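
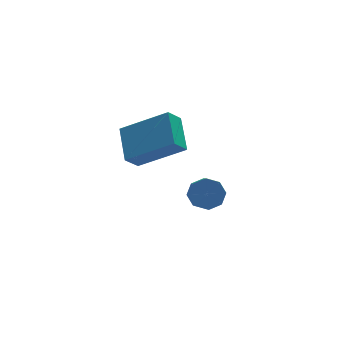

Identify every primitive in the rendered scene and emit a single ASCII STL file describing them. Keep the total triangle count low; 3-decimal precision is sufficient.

solid 
facet normal 0.262 0.716 -0.647
outer loop
vertex 2.702 3.527 -0.959
vertex 2.021 3.758 -0.979
vertex 2.598 3.91 -0.577
endloop
endfacet
facet normal 0.946 -0.060 0.317
outer loop
vertex 2.702 3.527 -0.959
vertex 2.598 3.91 -0.577
vertex 2.281 2.372 0.08
endloop
endfacet
facet normal 0.946 -0.059 0.319
outer loop
vertex 2.281 2.372 0.08
vertex 2.598 3.91 -0.577
vertex 2.176 2.754 0.462
endloop
endfacet
facet normal -0.262 -0.717 0.646
outer loop
vertex 2.281 2.372 0.08
vertex 2.176 2.754 0.462
vertex 1.599 2.602 0.059
endloop
endfacet
facet normal 0.261 0.718 -0.646
outer loop
vertex 2.598 3.91 -0.577
vertex 2.021 3.758 -0.979
vertex 2.155 4.203 -0.43
endloop
endfacet
facet normal 0.534 0.449 0.716
outer loop
vertex 2.598 3.91 -0.577
vertex 2.155 4.203 -0.43
vertex 2.176 2.754 0.462
endloop
endfacet
facet normal 0.536 0.448 0.715
outer loop
vertex 2.176 2.754 0.462
vertex 2.155 4.203 -0.43
vertex 1.734 3.048 0.609
endloop
endfacet
facet normal -0.262 -0.717 0.646
outer loop
vertex 2.176 2.754 0.462
vertex 1.734 3.048 0.609
vertex 1.599 2.602 0.059
endloop
endfacet
facet normal 0.262 0.717 -0.645
outer loop
vertex 2.155 4.203 -0.43
vertex 2.021 3.758 -0.979
vertex 1.634 4.236 -0.605
endloop
endfacet
facet normal -0.189 0.694 0.695
outer loop
vertex 2.155 4.203 -0.43
vertex 1.634 4.236 -0.605
vertex 1.734 3.048 0.609
endloop
endfacet
facet normal -0.190 0.694 0.695
outer loop
vertex 1.734 3.048 0.609
vertex 1.634 4.236 -0.605
vertex 1.212 3.08 0.434
endloop
endfacet
facet normal -0.261 -0.718 0.646
outer loop
vertex 1.734 3.048 0.609
vertex 1.212 3.08 0.434
vertex 1.599 2.602 0.059
endloop
endfacet
facet normal 0.262 0.717 -0.646
outer loop
vertex 1.634 4.236 -0.605
vertex 2.021 3.758 -0.979
vertex 1.339 3.988 -1.0
endloop
endfacet
facet normal -0.804 0.532 0.266
outer loop
vertex 1.634 4.236 -0.605
vertex 1.339 3.988 -1.0
vertex 1.212 3.08 0.434
endloop
endfacet
facet normal -0.804 0.532 0.266
outer loop
vertex 1.212 3.08 0.434
vertex 1.339 3.988 -1.0
vertex 0.918 2.833 0.039
endloop
endfacet
facet normal -0.263 -0.718 0.644
outer loop
vertex 1.212 3.08 0.434
vertex 0.918 2.833 0.039
vertex 1.599 2.602 0.059
endloop
endfacet
facet normal 0.262 0.717 -0.646
outer loop
vertex 1.339 3.988 -1.0
vertex 2.021 3.758 -0.979
vertex 1.444 3.606 -1.382
endloop
endfacet
facet normal -0.946 0.058 -0.318
outer loop
vertex 1.339 3.988 -1.0
vertex 1.444 3.606 -1.382
vertex 0.918 2.833 0.039
endloop
endfacet
facet normal -0.946 0.060 -0.318
outer loop
vertex 0.918 2.833 0.039
vertex 1.444 3.606 -1.382
vertex 1.022 2.45 -0.343
endloop
endfacet
facet normal -0.262 -0.716 0.647
outer loop
vertex 0.918 2.833 0.039
vertex 1.022 2.45 -0.343
vertex 1.599 2.602 0.059
endloop
endfacet
facet normal 0.262 0.717 -0.646
outer loop
vertex 1.444 3.606 -1.382
vertex 2.021 3.758 -0.979
vertex 1.886 3.312 -1.529
endloop
endfacet
facet normal -0.536 -0.448 -0.716
outer loop
vertex 1.444 3.606 -1.382
vertex 1.886 3.312 -1.529
vertex 1.022 2.45 -0.343
endloop
endfacet
facet normal -0.535 -0.449 -0.716
outer loop
vertex 1.022 2.45 -0.343
vertex 1.886 3.312 -1.529
vertex 1.465 2.157 -0.49
endloop
endfacet
facet normal -0.261 -0.718 0.646
outer loop
vertex 1.022 2.45 -0.343
vertex 1.465 2.157 -0.49
vertex 1.599 2.602 0.059
endloop
endfacet
facet normal 0.261 0.718 -0.646
outer loop
vertex 1.886 3.312 -1.529
vertex 2.021 3.758 -0.979
vertex 2.408 3.28 -1.354
endloop
endfacet
facet normal 0.190 -0.694 -0.694
outer loop
vertex 1.886 3.312 -1.529
vertex 2.408 3.28 -1.354
vertex 1.465 2.157 -0.49
endloop
endfacet
facet normal 0.189 -0.694 -0.695
outer loop
vertex 1.465 2.157 -0.49
vertex 2.408 3.28 -1.354
vertex 1.986 2.124 -0.315
endloop
endfacet
facet normal -0.262 -0.717 0.645
outer loop
vertex 1.465 2.157 -0.49
vertex 1.986 2.124 -0.315
vertex 1.599 2.602 0.059
endloop
endfacet
facet normal 0.263 0.718 -0.644
outer loop
vertex 2.408 3.28 -1.354
vertex 2.021 3.758 -0.979
vertex 2.702 3.527 -0.959
endloop
endfacet
facet normal 0.804 -0.532 -0.266
outer loop
vertex 2.408 3.28 -1.354
vertex 2.702 3.527 -0.959
vertex 1.986 2.124 -0.315
endloop
endfacet
facet normal 0.804 -0.532 -0.266
outer loop
vertex 1.986 2.124 -0.315
vertex 2.702 3.527 -0.959
vertex 2.281 2.372 0.08
endloop
endfacet
facet normal -0.262 -0.717 0.646
outer loop
vertex 1.986 2.124 -0.315
vertex 2.281 2.372 0.08
vertex 1.599 2.602 0.059
endloop
endfacet
facet normal -0.723 0.438 -0.534
outer loop
vertex -1.649 2.816 2.96
vertex -1.305 4.204 3.632
vertex -1.066 2.986 2.31
endloop
endfacet
facet normal -0.218 -0.879 -0.425
outer loop
vertex 0.505 2.036 3.468
vertex -1.649 2.816 2.96
vertex -1.066 2.986 2.31
endloop
endfacet
facet normal -0.723 0.438 -0.534
outer loop
vertex -1.066 2.986 2.31
vertex -1.305 4.204 3.632
vertex -0.722 4.374 2.982
endloop
endfacet
facet normal 0.655 0.192 -0.731
outer loop
vertex -0.722 4.374 2.982
vertex 0.505 2.036 3.468
vertex -1.066 2.986 2.31
endloop
endfacet
facet normal -0.655 -0.192 0.731
outer loop
vertex -1.649 2.816 2.96
vertex 0.266 3.254 4.79
vertex -1.305 4.204 3.632
endloop
endfacet
facet normal -0.218 -0.879 -0.425
outer loop
vertex -0.078 1.866 4.118
vertex -1.649 2.816 2.96
vertex 0.505 2.036 3.468
endloop
endfacet
facet normal -0.655 -0.192 0.731
outer loop
vertex -0.078 1.866 4.118
vertex 0.266 3.254 4.79
vertex -1.649 2.816 2.96
endloop
endfacet
facet normal 0.218 0.879 0.425
outer loop
vertex -1.305 4.204 3.632
vertex 0.266 3.254 4.79
vertex -0.722 4.374 2.982
endloop
endfacet
facet normal 0.655 0.192 -0.731
outer loop
vertex 0.849 3.424 4.14
vertex 0.505 2.036 3.468
vertex -0.722 4.374 2.982
endloop
endfacet
facet normal 0.218 0.879 0.425
outer loop
vertex -0.722 4.374 2.982
vertex 0.266 3.254 4.79
vertex 0.849 3.424 4.14
endloop
endfacet
facet normal 0.723 -0.438 0.534
outer loop
vertex 0.849 3.424 4.14
vertex -0.078 1.866 4.118
vertex 0.505 2.036 3.468
endloop
endfacet
facet normal 0.723 -0.438 0.534
outer loop
vertex 0.266 3.254 4.79
vertex -0.078 1.866 4.118
vertex 0.849 3.424 4.14
endloop
endfacet

endsolid


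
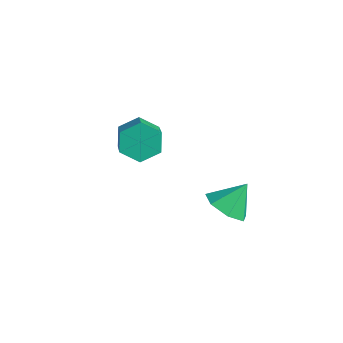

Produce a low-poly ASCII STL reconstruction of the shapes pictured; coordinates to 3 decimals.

solid 
facet normal -0.121 -0.624 -0.772
outer loop
vertex 1.669 0.508 -4.44
vertex 1.225 -0.24 -3.766
vertex 0.722 0.558 -4.332
endloop
endfacet
facet normal 0.039 0.992 -0.117
outer loop
vertex 1.669 0.508 -4.44
vertex 0.722 0.558 -4.332
vertex 1.415 0.74 -2.554
endloop
endfacet
facet normal -0.121 -0.624 -0.772
outer loop
vertex 0.722 0.558 -4.332
vertex 1.225 -0.24 -3.766
vertex 0.154 0.008 -3.798
endloop
endfacet
facet normal -0.607 0.779 0.157
outer loop
vertex 0.722 0.558 -4.332
vertex 0.154 0.008 -3.798
vertex 1.415 0.74 -2.554
endloop
endfacet
facet normal -0.121 -0.624 -0.772
outer loop
vertex 0.154 0.008 -3.798
vertex 1.225 -0.24 -3.766
vertex 0.392 -0.729 -3.24
endloop
endfacet
facet normal -0.748 0.230 0.623
outer loop
vertex 0.154 0.008 -3.798
vertex 0.392 -0.729 -3.24
vertex 1.415 0.74 -2.554
endloop
endfacet
facet normal -0.121 -0.624 -0.772
outer loop
vertex 0.392 -0.729 -3.24
vertex 1.225 -0.24 -3.766
vertex 1.258 -1.097 -3.078
endloop
endfacet
facet normal -0.277 -0.242 0.930
outer loop
vertex 0.392 -0.729 -3.24
vertex 1.258 -1.097 -3.078
vertex 1.415 0.74 -2.554
endloop
endfacet
facet normal -0.122 -0.624 -0.772
outer loop
vertex 1.258 -1.097 -3.078
vertex 1.225 -0.24 -3.766
vertex 2.099 -0.82 -3.435
endloop
endfacet
facet normal 0.452 -0.280 0.847
outer loop
vertex 1.258 -1.097 -3.078
vertex 2.099 -0.82 -3.435
vertex 1.415 0.74 -2.554
endloop
endfacet
facet normal -0.121 -0.623 -0.773
outer loop
vertex 2.099 -0.82 -3.435
vertex 1.225 -0.24 -3.766
vertex 2.282 -0.105 -4.04
endloop
endfacet
facet normal 0.888 0.143 0.437
outer loop
vertex 2.099 -0.82 -3.435
vertex 2.282 -0.105 -4.04
vertex 1.415 0.74 -2.554
endloop
endfacet
facet normal -0.120 -0.624 -0.772
outer loop
vertex 2.282 -0.105 -4.04
vertex 1.225 -0.24 -3.766
vertex 1.669 0.508 -4.44
endloop
endfacet
facet normal 0.705 0.710 0.008
outer loop
vertex 2.282 -0.105 -4.04
vertex 1.669 0.508 -4.44
vertex 1.415 0.74 -2.554
endloop
endfacet
facet normal -0.720 0.444 -0.532
outer loop
vertex -3.551 -0.374 -2.955
vertex -4.273 -0.96 -2.467
vertex -3.995 -0.03 -2.067
endloop
endfacet
facet normal 0.550 0.834 -0.048
outer loop
vertex -3.551 -0.374 -2.955
vertex -3.995 -0.03 -2.067
vertex -2.125 -1.254 -1.901
endloop
endfacet
facet normal 0.550 0.834 -0.049
outer loop
vertex -2.125 -1.254 -1.901
vertex -3.995 -0.03 -2.067
vertex -2.568 -0.91 -1.013
endloop
endfacet
facet normal 0.721 -0.445 0.532
outer loop
vertex -2.125 -1.254 -1.901
vertex -2.568 -0.91 -1.013
vertex -2.847 -1.84 -1.413
endloop
endfacet
facet normal -0.720 0.444 -0.533
outer loop
vertex -3.995 -0.03 -2.067
vertex -4.273 -0.96 -2.467
vertex -4.717 -0.616 -1.58
endloop
endfacet
facet normal -0.091 0.700 0.708
outer loop
vertex -3.995 -0.03 -2.067
vertex -4.717 -0.616 -1.58
vertex -2.568 -0.91 -1.013
endloop
endfacet
facet normal -0.091 0.700 0.708
outer loop
vertex -2.568 -0.91 -1.013
vertex -4.717 -0.616 -1.58
vertex -3.29 -1.496 -0.526
endloop
endfacet
facet normal 0.720 -0.445 0.532
outer loop
vertex -2.568 -0.91 -1.013
vertex -3.29 -1.496 -0.526
vertex -2.847 -1.84 -1.413
endloop
endfacet
facet normal -0.720 0.444 -0.533
outer loop
vertex -4.717 -0.616 -1.58
vertex -4.273 -0.96 -2.467
vertex -4.995 -1.546 -1.979
endloop
endfacet
facet normal -0.641 -0.133 0.756
outer loop
vertex -4.717 -0.616 -1.58
vertex -4.995 -1.546 -1.979
vertex -3.29 -1.496 -0.526
endloop
endfacet
facet normal -0.641 -0.132 0.756
outer loop
vertex -3.29 -1.496 -0.526
vertex -4.995 -1.546 -1.979
vertex -3.569 -2.426 -0.925
endloop
endfacet
facet normal 0.721 -0.445 0.532
outer loop
vertex -3.29 -1.496 -0.526
vertex -3.569 -2.426 -0.925
vertex -2.847 -1.84 -1.413
endloop
endfacet
facet normal -0.721 0.445 -0.532
outer loop
vertex -4.995 -1.546 -1.979
vertex -4.273 -0.96 -2.467
vertex -4.552 -1.89 -2.867
endloop
endfacet
facet normal -0.550 -0.834 0.048
outer loop
vertex -4.995 -1.546 -1.979
vertex -4.552 -1.89 -2.867
vertex -3.569 -2.426 -0.925
endloop
endfacet
facet normal -0.550 -0.834 0.048
outer loop
vertex -3.569 -2.426 -0.925
vertex -4.552 -1.89 -2.867
vertex -3.125 -2.77 -1.813
endloop
endfacet
facet normal 0.720 -0.444 0.532
outer loop
vertex -3.569 -2.426 -0.925
vertex -3.125 -2.77 -1.813
vertex -2.847 -1.84 -1.413
endloop
endfacet
facet normal -0.720 0.445 -0.532
outer loop
vertex -4.552 -1.89 -2.867
vertex -4.273 -0.96 -2.467
vertex -3.83 -1.304 -3.354
endloop
endfacet
facet normal 0.091 -0.700 -0.708
outer loop
vertex -4.552 -1.89 -2.867
vertex -3.83 -1.304 -3.354
vertex -3.125 -2.77 -1.813
endloop
endfacet
facet normal 0.091 -0.700 -0.708
outer loop
vertex -3.125 -2.77 -1.813
vertex -3.83 -1.304 -3.354
vertex -2.403 -2.184 -2.3
endloop
endfacet
facet normal 0.720 -0.444 0.533
outer loop
vertex -3.125 -2.77 -1.813
vertex -2.403 -2.184 -2.3
vertex -2.847 -1.84 -1.413
endloop
endfacet
facet normal -0.721 0.445 -0.532
outer loop
vertex -3.83 -1.304 -3.354
vertex -4.273 -0.96 -2.467
vertex -3.551 -0.374 -2.955
endloop
endfacet
facet normal 0.640 0.132 -0.757
outer loop
vertex -3.83 -1.304 -3.354
vertex -3.551 -0.374 -2.955
vertex -2.403 -2.184 -2.3
endloop
endfacet
facet normal 0.641 0.133 -0.756
outer loop
vertex -2.403 -2.184 -2.3
vertex -3.551 -0.374 -2.955
vertex -2.125 -1.254 -1.901
endloop
endfacet
facet normal 0.720 -0.444 0.533
outer loop
vertex -2.403 -2.184 -2.3
vertex -2.125 -1.254 -1.901
vertex -2.847 -1.84 -1.413
endloop
endfacet

endsolid


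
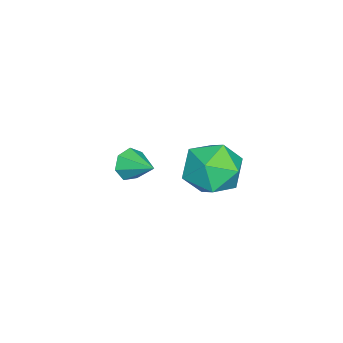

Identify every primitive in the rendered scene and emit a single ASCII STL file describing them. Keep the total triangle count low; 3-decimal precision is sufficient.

solid 
facet normal -0.777 0.310 0.549
outer loop
vertex 2.709 2.153 1.486
vertex 2.403 0.964 1.724
vertex 3.185 1.573 2.487
endloop
endfacet
facet normal -0.243 0.785 0.570
outer loop
vertex 2.709 2.153 1.486
vertex 3.185 1.573 2.487
vertex 3.914 2.309 1.785
endloop
endfacet
facet normal -0.104 0.990 -0.099
outer loop
vertex 2.709 2.153 1.486
vertex 3.914 2.309 1.785
vertex 3.582 2.155 0.589
endloop
endfacet
facet normal -0.550 0.642 -0.534
outer loop
vertex 2.709 2.153 1.486
vertex 3.582 2.155 0.589
vertex 2.648 1.323 0.551
endloop
endfacet
facet normal -0.966 0.222 -0.134
outer loop
vertex 2.709 2.153 1.486
vertex 2.648 1.323 0.551
vertex 2.403 0.964 1.724
endloop
endfacet
facet normal 0.335 0.455 0.825
outer loop
vertex 3.914 2.309 1.785
vertex 3.185 1.573 2.487
vertex 4.352 1.217 2.209
endloop
endfacet
facet normal -0.527 -0.313 0.790
outer loop
vertex 3.185 1.573 2.487
vertex 2.403 0.964 1.724
vertex 3.418 0.385 2.171
endloop
endfacet
facet normal -0.833 -0.456 -0.314
outer loop
vertex 2.403 0.964 1.724
vertex 2.648 1.323 0.551
vertex 3.086 0.231 0.975
endloop
endfacet
facet normal -0.161 0.224 -0.961
outer loop
vertex 2.648 1.323 0.551
vertex 3.582 2.155 0.589
vertex 3.815 0.967 0.273
endloop
endfacet
facet normal 0.562 0.786 -0.257
outer loop
vertex 3.582 2.155 0.589
vertex 3.914 2.309 1.785
vertex 4.597 1.576 1.036
endloop
endfacet
facet normal 0.550 -0.642 0.534
outer loop
vertex 4.291 0.387 1.274
vertex 4.352 1.217 2.209
vertex 3.418 0.385 2.171
endloop
endfacet
facet normal 0.104 -0.990 0.099
outer loop
vertex 4.291 0.387 1.274
vertex 3.418 0.385 2.171
vertex 3.086 0.231 0.975
endloop
endfacet
facet normal 0.243 -0.785 -0.570
outer loop
vertex 4.291 0.387 1.274
vertex 3.086 0.231 0.975
vertex 3.815 0.967 0.273
endloop
endfacet
facet normal 0.777 -0.310 -0.549
outer loop
vertex 4.291 0.387 1.274
vertex 3.815 0.967 0.273
vertex 4.597 1.576 1.036
endloop
endfacet
facet normal 0.966 -0.222 0.134
outer loop
vertex 4.291 0.387 1.274
vertex 4.597 1.576 1.036
vertex 4.352 1.217 2.209
endloop
endfacet
facet normal 0.161 -0.224 0.961
outer loop
vertex 3.418 0.385 2.171
vertex 4.352 1.217 2.209
vertex 3.185 1.573 2.487
endloop
endfacet
facet normal -0.562 -0.786 0.257
outer loop
vertex 3.086 0.231 0.975
vertex 3.418 0.385 2.171
vertex 2.403 0.964 1.724
endloop
endfacet
facet normal -0.335 -0.455 -0.825
outer loop
vertex 3.815 0.967 0.273
vertex 3.086 0.231 0.975
vertex 2.648 1.323 0.551
endloop
endfacet
facet normal 0.527 0.313 -0.790
outer loop
vertex 4.597 1.576 1.036
vertex 3.815 0.967 0.273
vertex 3.582 2.155 0.589
endloop
endfacet
facet normal 0.833 0.456 0.314
outer loop
vertex 4.352 1.217 2.209
vertex 4.597 1.576 1.036
vertex 3.914 2.309 1.785
endloop
endfacet
facet normal -0.446 -0.818 -0.362
outer loop
vertex -0.599 -3.545 -2.248
vertex -0.845 -3.137 -2.866
vertex -0.181 -3.537 -2.781
endloop
endfacet
facet normal 0.779 -0.150 0.609
outer loop
vertex -0.599 -3.545 -2.248
vertex -0.181 -3.537 -2.781
vertex -0.215 -1.983 -2.354
endloop
endfacet
facet normal -0.447 -0.818 -0.362
outer loop
vertex -0.181 -3.537 -2.781
vertex -0.845 -3.137 -2.866
vertex -0.264 -3.228 -3.377
endloop
endfacet
facet normal 0.992 0.052 -0.111
outer loop
vertex -0.181 -3.537 -2.781
vertex -0.264 -3.228 -3.377
vertex -0.215 -1.983 -2.354
endloop
endfacet
facet normal -0.447 -0.818 -0.363
outer loop
vertex -0.264 -3.228 -3.377
vertex -0.845 -3.137 -2.866
vertex -0.784 -2.85 -3.588
endloop
endfacet
facet normal 0.609 0.489 -0.624
outer loop
vertex -0.264 -3.228 -3.377
vertex -0.784 -2.85 -3.588
vertex -0.215 -1.983 -2.354
endloop
endfacet
facet normal -0.447 -0.817 -0.363
outer loop
vertex -0.784 -2.85 -3.588
vertex -0.845 -3.137 -2.866
vertex -1.35 -2.688 -3.255
endloop
endfacet
facet normal -0.083 0.833 -0.547
outer loop
vertex -0.784 -2.85 -3.588
vertex -1.35 -2.688 -3.255
vertex -0.215 -1.983 -2.354
endloop
endfacet
facet normal -0.447 -0.817 -0.363
outer loop
vertex -1.35 -2.688 -3.255
vertex -0.845 -3.137 -2.866
vertex -1.536 -2.864 -2.629
endloop
endfacet
facet normal -0.563 0.824 0.064
outer loop
vertex -1.35 -2.688 -3.255
vertex -1.536 -2.864 -2.629
vertex -0.215 -1.983 -2.354
endloop
endfacet
facet normal -0.447 -0.818 -0.362
outer loop
vertex -1.536 -2.864 -2.629
vertex -0.845 -3.137 -2.866
vertex -1.202 -3.245 -2.181
endloop
endfacet
facet normal -0.469 0.469 0.748
outer loop
vertex -1.536 -2.864 -2.629
vertex -1.202 -3.245 -2.181
vertex -0.215 -1.983 -2.354
endloop
endfacet
facet normal -0.447 -0.818 -0.362
outer loop
vertex -1.202 -3.245 -2.181
vertex -0.845 -3.137 -2.866
vertex -0.599 -3.545 -2.248
endloop
endfacet
facet normal 0.128 0.036 0.991
outer loop
vertex -1.202 -3.245 -2.181
vertex -0.599 -3.545 -2.248
vertex -0.215 -1.983 -2.354
endloop
endfacet

endsolid


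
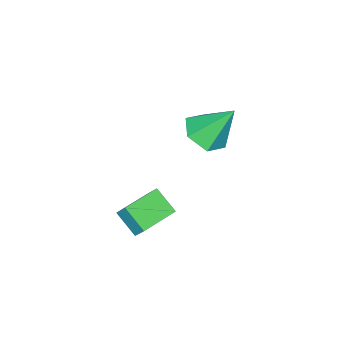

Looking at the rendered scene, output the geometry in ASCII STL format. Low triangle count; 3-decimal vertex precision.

solid 
facet normal -0.987 0.159 0.020
outer loop
vertex 1.545 -4.132 -3.043
vertex 1.644 -3.613 -2.289
vertex 1.698 -3.094 -3.777
endloop
endfacet
facet normal -0.108 -0.563 -0.819
outer loop
vertex 3.376 -3.367 -3.811
vertex 1.545 -4.132 -3.043
vertex 1.698 -3.094 -3.777
endloop
endfacet
facet normal -0.987 0.161 0.020
outer loop
vertex 1.698 -3.094 -3.777
vertex 1.644 -3.613 -2.289
vertex 1.798 -2.576 -3.023
endloop
endfacet
facet normal 0.120 0.811 -0.573
outer loop
vertex 1.798 -2.576 -3.023
vertex 3.376 -3.367 -3.811
vertex 1.698 -3.094 -3.777
endloop
endfacet
facet normal -0.120 -0.810 0.574
outer loop
vertex 1.545 -4.132 -3.043
vertex 3.322 -3.886 -2.323
vertex 1.644 -3.613 -2.289
endloop
endfacet
facet normal -0.108 -0.564 -0.819
outer loop
vertex 3.222 -4.404 -3.077
vertex 1.545 -4.132 -3.043
vertex 3.376 -3.367 -3.811
endloop
endfacet
facet normal -0.120 -0.811 0.573
outer loop
vertex 3.222 -4.404 -3.077
vertex 3.322 -3.886 -2.323
vertex 1.545 -4.132 -3.043
endloop
endfacet
facet normal 0.108 0.564 0.819
outer loop
vertex 1.644 -3.613 -2.289
vertex 3.322 -3.886 -2.323
vertex 1.798 -2.576 -3.023
endloop
endfacet
facet normal 0.120 0.810 -0.574
outer loop
vertex 3.475 -2.848 -3.057
vertex 3.376 -3.367 -3.811
vertex 1.798 -2.576 -3.023
endloop
endfacet
facet normal 0.108 0.563 0.819
outer loop
vertex 1.798 -2.576 -3.023
vertex 3.322 -3.886 -2.323
vertex 3.475 -2.848 -3.057
endloop
endfacet
facet normal 0.987 -0.160 -0.019
outer loop
vertex 3.475 -2.848 -3.057
vertex 3.222 -4.404 -3.077
vertex 3.376 -3.367 -3.811
endloop
endfacet
facet normal 0.987 -0.160 -0.021
outer loop
vertex 3.322 -3.886 -2.323
vertex 3.222 -4.404 -3.077
vertex 3.475 -2.848 -3.057
endloop
endfacet
facet normal 0.248 -0.510 -0.824
outer loop
vertex 1.05 -1.629 0.901
vertex 0.284 -2.28 1.073
vertex 0.127 -1.445 0.509
endloop
endfacet
facet normal 0.212 0.976 -0.042
outer loop
vertex 1.05 -1.629 0.901
vertex 0.127 -1.445 0.509
vertex -0.204 -1.28 2.687
endloop
endfacet
facet normal 0.249 -0.509 -0.824
outer loop
vertex 0.127 -1.445 0.509
vertex 0.284 -2.28 1.073
vertex -0.639 -2.096 0.68
endloop
endfacet
facet normal -0.660 0.735 -0.156
outer loop
vertex 0.127 -1.445 0.509
vertex -0.639 -2.096 0.68
vertex -0.204 -1.28 2.687
endloop
endfacet
facet normal 0.249 -0.510 -0.823
outer loop
vertex -0.639 -2.096 0.68
vertex 0.284 -2.28 1.073
vertex -0.483 -2.931 1.245
endloop
endfacet
facet normal -0.974 -0.031 0.224
outer loop
vertex -0.639 -2.096 0.68
vertex -0.483 -2.931 1.245
vertex -0.204 -1.28 2.687
endloop
endfacet
facet normal 0.248 -0.510 -0.824
outer loop
vertex -0.483 -2.931 1.245
vertex 0.284 -2.28 1.073
vertex 0.44 -3.115 1.637
endloop
endfacet
facet normal -0.416 -0.557 0.719
outer loop
vertex -0.483 -2.931 1.245
vertex 0.44 -3.115 1.637
vertex -0.204 -1.28 2.687
endloop
endfacet
facet normal 0.249 -0.510 -0.824
outer loop
vertex 0.44 -3.115 1.637
vertex 0.284 -2.28 1.073
vertex 1.207 -2.464 1.466
endloop
endfacet
facet normal 0.455 -0.317 0.832
outer loop
vertex 0.44 -3.115 1.637
vertex 1.207 -2.464 1.466
vertex -0.204 -1.28 2.687
endloop
endfacet
facet normal 0.249 -0.510 -0.823
outer loop
vertex 1.207 -2.464 1.466
vertex 0.284 -2.28 1.073
vertex 1.05 -1.629 0.901
endloop
endfacet
facet normal 0.770 0.451 0.452
outer loop
vertex 1.207 -2.464 1.466
vertex 1.05 -1.629 0.901
vertex -0.204 -1.28 2.687
endloop
endfacet

endsolid


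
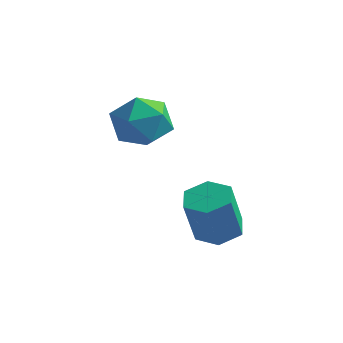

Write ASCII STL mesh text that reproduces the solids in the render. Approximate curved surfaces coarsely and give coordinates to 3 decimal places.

solid 
facet normal 0.406 0.259 0.876
outer loop
vertex -1.577 -0.131 0.635
vertex -2.04 -1.136 1.147
vertex -0.931 -1.165 0.642
endloop
endfacet
facet normal 0.799 0.501 0.332
outer loop
vertex -1.577 -0.131 0.635
vertex -0.931 -1.165 0.642
vertex -0.953 -0.467 -0.358
endloop
endfacet
facet normal 0.385 0.920 -0.070
outer loop
vertex -1.577 -0.131 0.635
vertex -0.953 -0.467 -0.358
vertex -2.077 -0.006 -0.471
endloop
endfacet
facet normal -0.265 0.937 0.226
outer loop
vertex -1.577 -0.131 0.635
vertex -2.077 -0.006 -0.471
vertex -2.749 -0.42 0.459
endloop
endfacet
facet normal -0.252 0.529 0.810
outer loop
vertex -1.577 -0.131 0.635
vertex -2.749 -0.42 0.459
vertex -2.04 -1.136 1.147
endloop
endfacet
facet normal 0.996 -0.059 -0.063
outer loop
vertex -0.953 -0.467 -0.358
vertex -0.931 -1.165 0.642
vertex -1.031 -1.68 -0.459
endloop
endfacet
facet normal 0.360 -0.450 0.817
outer loop
vertex -0.931 -1.165 0.642
vertex -2.04 -1.136 1.147
vertex -1.703 -2.094 0.471
endloop
endfacet
facet normal -0.704 -0.014 0.711
outer loop
vertex -2.04 -1.136 1.147
vertex -2.749 -0.42 0.459
vertex -2.827 -1.633 0.358
endloop
endfacet
facet normal -0.725 0.646 -0.236
outer loop
vertex -2.749 -0.42 0.459
vertex -2.077 -0.006 -0.471
vertex -2.849 -0.935 -0.642
endloop
endfacet
facet normal 0.326 0.619 -0.715
outer loop
vertex -2.077 -0.006 -0.471
vertex -0.953 -0.467 -0.358
vertex -1.74 -0.964 -1.147
endloop
endfacet
facet normal 0.265 -0.937 -0.226
outer loop
vertex -2.203 -1.969 -0.635
vertex -1.031 -1.68 -0.459
vertex -1.703 -2.094 0.471
endloop
endfacet
facet normal -0.385 -0.920 0.070
outer loop
vertex -2.203 -1.969 -0.635
vertex -1.703 -2.094 0.471
vertex -2.827 -1.633 0.358
endloop
endfacet
facet normal -0.799 -0.501 -0.332
outer loop
vertex -2.203 -1.969 -0.635
vertex -2.827 -1.633 0.358
vertex -2.849 -0.935 -0.642
endloop
endfacet
facet normal -0.406 -0.259 -0.876
outer loop
vertex -2.203 -1.969 -0.635
vertex -2.849 -0.935 -0.642
vertex -1.74 -0.964 -1.147
endloop
endfacet
facet normal 0.252 -0.529 -0.810
outer loop
vertex -2.203 -1.969 -0.635
vertex -1.74 -0.964 -1.147
vertex -1.031 -1.68 -0.459
endloop
endfacet
facet normal 0.725 -0.646 0.236
outer loop
vertex -1.703 -2.094 0.471
vertex -1.031 -1.68 -0.459
vertex -0.931 -1.165 0.642
endloop
endfacet
facet normal -0.326 -0.619 0.715
outer loop
vertex -2.827 -1.633 0.358
vertex -1.703 -2.094 0.471
vertex -2.04 -1.136 1.147
endloop
endfacet
facet normal -0.996 0.059 0.063
outer loop
vertex -2.849 -0.935 -0.642
vertex -2.827 -1.633 0.358
vertex -2.749 -0.42 0.459
endloop
endfacet
facet normal -0.360 0.450 -0.817
outer loop
vertex -1.74 -0.964 -1.147
vertex -2.849 -0.935 -0.642
vertex -2.077 -0.006 -0.471
endloop
endfacet
facet normal 0.704 0.014 -0.711
outer loop
vertex -1.031 -1.68 -0.459
vertex -1.74 -0.964 -1.147
vertex -0.953 -0.467 -0.358
endloop
endfacet
facet normal 0.018 0.340 -0.940
outer loop
vertex 2.309 -1.233 -3.369
vertex 1.868 -1.979 -3.647
vertex 1.4 -1.242 -3.39
endloop
endfacet
facet normal -0.017 0.941 0.339
outer loop
vertex 2.309 -1.233 -3.369
vertex 1.4 -1.242 -3.39
vertex 2.274 -1.895 -1.535
endloop
endfacet
facet normal -0.017 0.941 0.339
outer loop
vertex 2.274 -1.895 -1.535
vertex 1.4 -1.242 -3.39
vertex 1.364 -1.904 -1.556
endloop
endfacet
facet normal -0.018 -0.340 0.940
outer loop
vertex 2.274 -1.895 -1.535
vertex 1.364 -1.904 -1.556
vertex 1.832 -2.641 -1.813
endloop
endfacet
facet normal 0.018 0.340 -0.940
outer loop
vertex 1.4 -1.242 -3.39
vertex 1.868 -1.979 -3.647
vertex 0.958 -1.988 -3.668
endloop
endfacet
facet normal -0.874 0.462 0.150
outer loop
vertex 1.4 -1.242 -3.39
vertex 0.958 -1.988 -3.668
vertex 1.364 -1.904 -1.556
endloop
endfacet
facet normal -0.875 0.461 0.150
outer loop
vertex 1.364 -1.904 -1.556
vertex 0.958 -1.988 -3.668
vertex 0.923 -2.65 -1.834
endloop
endfacet
facet normal -0.018 -0.340 0.940
outer loop
vertex 1.364 -1.904 -1.556
vertex 0.923 -2.65 -1.834
vertex 1.832 -2.641 -1.813
endloop
endfacet
facet normal 0.018 0.340 -0.940
outer loop
vertex 0.958 -1.988 -3.668
vertex 1.868 -1.979 -3.647
vertex 1.426 -2.725 -3.925
endloop
endfacet
facet normal -0.857 -0.479 -0.189
outer loop
vertex 0.958 -1.988 -3.668
vertex 1.426 -2.725 -3.925
vertex 0.923 -2.65 -1.834
endloop
endfacet
facet normal -0.857 -0.479 -0.189
outer loop
vertex 0.923 -2.65 -1.834
vertex 1.426 -2.725 -3.925
vertex 1.391 -3.387 -2.091
endloop
endfacet
facet normal -0.018 -0.340 0.940
outer loop
vertex 0.923 -2.65 -1.834
vertex 1.391 -3.387 -2.091
vertex 1.832 -2.641 -1.813
endloop
endfacet
facet normal 0.018 0.340 -0.940
outer loop
vertex 1.426 -2.725 -3.925
vertex 1.868 -1.979 -3.647
vertex 2.336 -2.716 -3.904
endloop
endfacet
facet normal 0.017 -0.941 -0.339
outer loop
vertex 1.426 -2.725 -3.925
vertex 2.336 -2.716 -3.904
vertex 1.391 -3.387 -2.091
endloop
endfacet
facet normal 0.017 -0.941 -0.339
outer loop
vertex 1.391 -3.387 -2.091
vertex 2.336 -2.716 -3.904
vertex 2.3 -3.378 -2.07
endloop
endfacet
facet normal -0.018 -0.340 0.940
outer loop
vertex 1.391 -3.387 -2.091
vertex 2.3 -3.378 -2.07
vertex 1.832 -2.641 -1.813
endloop
endfacet
facet normal 0.018 0.340 -0.940
outer loop
vertex 2.336 -2.716 -3.904
vertex 1.868 -1.979 -3.647
vertex 2.777 -1.97 -3.626
endloop
endfacet
facet normal 0.875 -0.461 -0.149
outer loop
vertex 2.336 -2.716 -3.904
vertex 2.777 -1.97 -3.626
vertex 2.3 -3.378 -2.07
endloop
endfacet
facet normal 0.874 -0.462 -0.150
outer loop
vertex 2.3 -3.378 -2.07
vertex 2.777 -1.97 -3.626
vertex 2.742 -2.632 -1.792
endloop
endfacet
facet normal -0.018 -0.340 0.940
outer loop
vertex 2.3 -3.378 -2.07
vertex 2.742 -2.632 -1.792
vertex 1.832 -2.641 -1.813
endloop
endfacet
facet normal 0.018 0.340 -0.940
outer loop
vertex 2.777 -1.97 -3.626
vertex 1.868 -1.979 -3.647
vertex 2.309 -1.233 -3.369
endloop
endfacet
facet normal 0.857 0.479 0.189
outer loop
vertex 2.777 -1.97 -3.626
vertex 2.309 -1.233 -3.369
vertex 2.742 -2.632 -1.792
endloop
endfacet
facet normal 0.857 0.479 0.189
outer loop
vertex 2.742 -2.632 -1.792
vertex 2.309 -1.233 -3.369
vertex 2.274 -1.895 -1.535
endloop
endfacet
facet normal -0.018 -0.340 0.940
outer loop
vertex 2.742 -2.632 -1.792
vertex 2.274 -1.895 -1.535
vertex 1.832 -2.641 -1.813
endloop
endfacet

endsolid


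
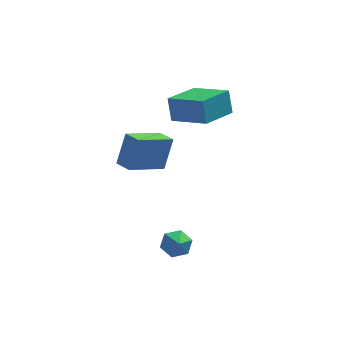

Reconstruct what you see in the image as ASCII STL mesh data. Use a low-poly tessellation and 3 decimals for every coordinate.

solid 
facet normal -0.650 -0.743 0.159
outer loop
vertex 2.834 1.857 3.78
vertex 1.242 3.122 3.18
vertex 2.993 1.438 2.475
endloop
endfacet
facet normal 0.751 -0.596 0.283
outer loop
vertex 4.358 2.998 2.14
vertex 2.834 1.857 3.78
vertex 2.993 1.438 2.475
endloop
endfacet
facet normal -0.650 -0.743 0.160
outer loop
vertex 2.993 1.438 2.475
vertex 1.242 3.122 3.18
vertex 1.401 2.702 1.874
endloop
endfacet
facet normal 0.116 -0.304 -0.946
outer loop
vertex 1.401 2.702 1.874
vertex 4.358 2.998 2.14
vertex 2.993 1.438 2.475
endloop
endfacet
facet normal -0.115 0.304 0.946
outer loop
vertex 2.834 1.857 3.78
vertex 2.607 4.682 2.845
vertex 1.242 3.122 3.18
endloop
endfacet
facet normal 0.751 -0.596 0.283
outer loop
vertex 4.199 3.418 3.446
vertex 2.834 1.857 3.78
vertex 4.358 2.998 2.14
endloop
endfacet
facet normal -0.116 0.304 0.946
outer loop
vertex 4.199 3.418 3.446
vertex 2.607 4.682 2.845
vertex 2.834 1.857 3.78
endloop
endfacet
facet normal -0.751 0.596 -0.283
outer loop
vertex 1.242 3.122 3.18
vertex 2.607 4.682 2.845
vertex 1.401 2.702 1.874
endloop
endfacet
facet normal 0.115 -0.303 -0.946
outer loop
vertex 2.766 4.263 1.54
vertex 4.358 2.998 2.14
vertex 1.401 2.702 1.874
endloop
endfacet
facet normal -0.751 0.596 -0.283
outer loop
vertex 1.401 2.702 1.874
vertex 2.607 4.682 2.845
vertex 2.766 4.263 1.54
endloop
endfacet
facet normal 0.650 0.743 -0.160
outer loop
vertex 2.766 4.263 1.54
vertex 4.199 3.418 3.446
vertex 4.358 2.998 2.14
endloop
endfacet
facet normal 0.650 0.743 -0.159
outer loop
vertex 2.607 4.682 2.845
vertex 4.199 3.418 3.446
vertex 2.766 4.263 1.54
endloop
endfacet
facet normal -0.777 -0.509 0.372
outer loop
vertex -0.262 0.612 2.01
vertex -0.834 1.414 1.912
vertex -0.726 0.072 0.302
endloop
endfacet
facet normal 0.578 -0.810 0.099
outer loop
vertex 0.974 1.186 -0.512
vertex -0.262 0.612 2.01
vertex -0.726 0.072 0.302
endloop
endfacet
facet normal -0.777 -0.509 0.372
outer loop
vertex -0.726 0.072 0.302
vertex -0.834 1.414 1.912
vertex -1.298 0.874 0.204
endloop
endfacet
facet normal -0.251 -0.292 -0.923
outer loop
vertex -1.298 0.874 0.204
vertex 0.974 1.186 -0.512
vertex -0.726 0.072 0.302
endloop
endfacet
facet normal 0.251 0.292 0.923
outer loop
vertex -0.262 0.612 2.01
vertex 0.866 2.528 1.098
vertex -0.834 1.414 1.912
endloop
endfacet
facet normal 0.578 -0.810 0.099
outer loop
vertex 1.438 1.726 1.196
vertex -0.262 0.612 2.01
vertex 0.974 1.186 -0.512
endloop
endfacet
facet normal 0.251 0.292 0.923
outer loop
vertex 1.438 1.726 1.196
vertex 0.866 2.528 1.098
vertex -0.262 0.612 2.01
endloop
endfacet
facet normal -0.578 0.810 -0.099
outer loop
vertex -0.834 1.414 1.912
vertex 0.866 2.528 1.098
vertex -1.298 0.874 0.204
endloop
endfacet
facet normal -0.251 -0.292 -0.923
outer loop
vertex 0.402 1.988 -0.61
vertex 0.974 1.186 -0.512
vertex -1.298 0.874 0.204
endloop
endfacet
facet normal -0.578 0.810 -0.099
outer loop
vertex -1.298 0.874 0.204
vertex 0.866 2.528 1.098
vertex 0.402 1.988 -0.61
endloop
endfacet
facet normal 0.777 0.509 -0.372
outer loop
vertex 0.402 1.988 -0.61
vertex 1.438 1.726 1.196
vertex 0.974 1.186 -0.512
endloop
endfacet
facet normal 0.777 0.509 -0.372
outer loop
vertex 0.866 2.528 1.098
vertex 1.438 1.726 1.196
vertex 0.402 1.988 -0.61
endloop
endfacet
facet normal -0.081 0.779 -0.622
outer loop
vertex 2.158 -1.717 -3.522
vertex 1.391 -1.875 -3.62
vertex 1.623 -1.389 -3.042
endloop
endfacet
facet normal 0.678 0.030 0.735
outer loop
vertex 2.158 -1.717 -3.522
vertex 1.623 -1.389 -3.042
vertex 1.489 -2.825 -2.86
endloop
endfacet
facet normal -0.081 0.779 -0.622
outer loop
vertex 1.623 -1.389 -3.042
vertex 1.391 -1.875 -3.62
vertex 0.856 -1.547 -3.14
endloop
endfacet
facet normal -0.154 0.138 0.978
outer loop
vertex 1.623 -1.389 -3.042
vertex 0.856 -1.547 -3.14
vertex 1.489 -2.825 -2.86
endloop
endfacet
facet normal -0.081 0.778 -0.623
outer loop
vertex 0.856 -1.547 -3.14
vertex 1.391 -1.875 -3.62
vertex 0.623 -2.033 -3.717
endloop
endfacet
facet normal -0.791 -0.272 0.548
outer loop
vertex 0.856 -1.547 -3.14
vertex 0.623 -2.033 -3.717
vertex 1.489 -2.825 -2.86
endloop
endfacet
facet normal -0.081 0.778 -0.623
outer loop
vertex 0.623 -2.033 -3.717
vertex 1.391 -1.875 -3.62
vertex 1.158 -2.361 -4.197
endloop
endfacet
facet normal -0.598 -0.791 -0.126
outer loop
vertex 0.623 -2.033 -3.717
vertex 1.158 -2.361 -4.197
vertex 1.489 -2.825 -2.86
endloop
endfacet
facet normal -0.081 0.778 -0.623
outer loop
vertex 1.158 -2.361 -4.197
vertex 1.391 -1.875 -3.62
vertex 1.926 -2.203 -4.1
endloop
endfacet
facet normal 0.232 -0.900 -0.370
outer loop
vertex 1.158 -2.361 -4.197
vertex 1.926 -2.203 -4.1
vertex 1.489 -2.825 -2.86
endloop
endfacet
facet normal -0.081 0.779 -0.622
outer loop
vertex 1.926 -2.203 -4.1
vertex 1.391 -1.875 -3.62
vertex 2.158 -1.717 -3.522
endloop
endfacet
facet normal 0.870 -0.489 0.062
outer loop
vertex 1.926 -2.203 -4.1
vertex 2.158 -1.717 -3.522
vertex 1.489 -2.825 -2.86
endloop
endfacet

endsolid


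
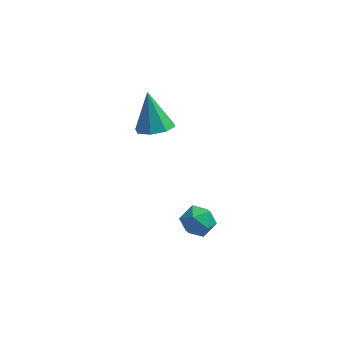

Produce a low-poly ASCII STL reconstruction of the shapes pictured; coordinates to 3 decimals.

solid 
facet normal -0.834 0.457 0.308
outer loop
vertex -1.985 -2.491 -0.699
vertex -2.195 -3.078 -0.396
vertex -1.813 -2.621 -0.04
endloop
endfacet
facet normal -0.293 0.921 0.258
outer loop
vertex -1.985 -2.491 -0.699
vertex -1.813 -2.621 -0.04
vertex -1.344 -2.35 -0.474
endloop
endfacet
facet normal -0.054 0.909 -0.414
outer loop
vertex -1.985 -2.491 -0.699
vertex -1.344 -2.35 -0.474
vertex -1.436 -2.64 -1.098
endloop
endfacet
facet normal -0.448 0.438 -0.779
outer loop
vertex -1.985 -2.491 -0.699
vertex -1.436 -2.64 -1.098
vertex -1.962 -3.09 -1.049
endloop
endfacet
facet normal -0.929 0.160 -0.334
outer loop
vertex -1.985 -2.491 -0.699
vertex -1.962 -3.09 -1.049
vertex -2.195 -3.078 -0.396
endloop
endfacet
facet normal 0.233 0.692 0.683
outer loop
vertex -1.344 -2.35 -0.474
vertex -1.813 -2.621 -0.04
vertex -1.158 -2.85 -0.031
endloop
endfacet
facet normal -0.643 -0.057 0.763
outer loop
vertex -1.813 -2.621 -0.04
vertex -2.195 -3.078 -0.396
vertex -1.684 -3.3 0.018
endloop
endfacet
facet normal -0.796 -0.539 -0.274
outer loop
vertex -2.195 -3.078 -0.396
vertex -1.962 -3.09 -1.049
vertex -1.776 -3.59 -0.606
endloop
endfacet
facet normal -0.017 -0.088 -0.996
outer loop
vertex -1.962 -3.09 -1.049
vertex -1.436 -2.64 -1.098
vertex -1.307 -3.319 -1.04
endloop
endfacet
facet normal 0.620 0.673 -0.404
outer loop
vertex -1.436 -2.64 -1.098
vertex -1.344 -2.35 -0.474
vertex -0.925 -2.862 -0.684
endloop
endfacet
facet normal 0.448 -0.438 0.779
outer loop
vertex -1.135 -3.449 -0.381
vertex -1.158 -2.85 -0.031
vertex -1.684 -3.3 0.018
endloop
endfacet
facet normal 0.054 -0.909 0.414
outer loop
vertex -1.135 -3.449 -0.381
vertex -1.684 -3.3 0.018
vertex -1.776 -3.59 -0.606
endloop
endfacet
facet normal 0.293 -0.921 -0.258
outer loop
vertex -1.135 -3.449 -0.381
vertex -1.776 -3.59 -0.606
vertex -1.307 -3.319 -1.04
endloop
endfacet
facet normal 0.834 -0.457 -0.308
outer loop
vertex -1.135 -3.449 -0.381
vertex -1.307 -3.319 -1.04
vertex -0.925 -2.862 -0.684
endloop
endfacet
facet normal 0.929 -0.160 0.334
outer loop
vertex -1.135 -3.449 -0.381
vertex -0.925 -2.862 -0.684
vertex -1.158 -2.85 -0.031
endloop
endfacet
facet normal 0.017 0.088 0.996
outer loop
vertex -1.684 -3.3 0.018
vertex -1.158 -2.85 -0.031
vertex -1.813 -2.621 -0.04
endloop
endfacet
facet normal -0.620 -0.673 0.404
outer loop
vertex -1.776 -3.59 -0.606
vertex -1.684 -3.3 0.018
vertex -2.195 -3.078 -0.396
endloop
endfacet
facet normal -0.233 -0.692 -0.683
outer loop
vertex -1.307 -3.319 -1.04
vertex -1.776 -3.59 -0.606
vertex -1.962 -3.09 -1.049
endloop
endfacet
facet normal 0.643 0.057 -0.763
outer loop
vertex -0.925 -2.862 -0.684
vertex -1.307 -3.319 -1.04
vertex -1.436 -2.64 -1.098
endloop
endfacet
facet normal 0.796 0.539 0.274
outer loop
vertex -1.158 -2.85 -0.031
vertex -0.925 -2.862 -0.684
vertex -1.344 -2.35 -0.474
endloop
endfacet
facet normal 0.239 -0.370 -0.898
outer loop
vertex -2.803 -2.131 3.53
vertex -3.264 -1.686 3.224
vertex -2.576 -1.656 3.395
endloop
endfacet
facet normal 0.714 -0.147 0.685
outer loop
vertex -2.803 -2.131 3.53
vertex -2.576 -1.656 3.395
vertex -3.636 -1.114 4.616
endloop
endfacet
facet normal 0.239 -0.367 -0.899
outer loop
vertex -2.576 -1.656 3.395
vertex -3.264 -1.686 3.224
vertex -2.752 -1.198 3.161
endloop
endfacet
facet normal 0.750 0.506 0.426
outer loop
vertex -2.576 -1.656 3.395
vertex -2.752 -1.198 3.161
vertex -3.636 -1.114 4.616
endloop
endfacet
facet normal 0.240 -0.368 -0.898
outer loop
vertex -2.752 -1.198 3.161
vertex -3.264 -1.686 3.224
vertex -3.228 -1.026 2.963
endloop
endfacet
facet normal 0.292 0.949 0.123
outer loop
vertex -2.752 -1.198 3.161
vertex -3.228 -1.026 2.963
vertex -3.636 -1.114 4.616
endloop
endfacet
facet normal 0.241 -0.368 -0.898
outer loop
vertex -3.228 -1.026 2.963
vertex -3.264 -1.686 3.224
vertex -3.725 -1.241 2.918
endloop
endfacet
facet normal -0.393 0.918 -0.048
outer loop
vertex -3.228 -1.026 2.963
vertex -3.725 -1.241 2.918
vertex -3.636 -1.114 4.616
endloop
endfacet
facet normal 0.238 -0.370 -0.898
outer loop
vertex -3.725 -1.241 2.918
vertex -3.264 -1.686 3.224
vertex -3.953 -1.715 3.053
endloop
endfacet
facet normal -0.899 0.437 0.014
outer loop
vertex -3.725 -1.241 2.918
vertex -3.953 -1.715 3.053
vertex -3.636 -1.114 4.616
endloop
endfacet
facet normal 0.239 -0.368 -0.899
outer loop
vertex -3.953 -1.715 3.053
vertex -3.264 -1.686 3.224
vertex -3.777 -2.173 3.287
endloop
endfacet
facet normal -0.936 -0.220 0.274
outer loop
vertex -3.953 -1.715 3.053
vertex -3.777 -2.173 3.287
vertex -3.636 -1.114 4.616
endloop
endfacet
facet normal 0.240 -0.369 -0.898
outer loop
vertex -3.777 -2.173 3.287
vertex -3.264 -1.686 3.224
vertex -3.301 -2.345 3.485
endloop
endfacet
facet normal -0.479 -0.661 0.578
outer loop
vertex -3.777 -2.173 3.287
vertex -3.301 -2.345 3.485
vertex -3.636 -1.114 4.616
endloop
endfacet
facet normal 0.240 -0.369 -0.898
outer loop
vertex -3.301 -2.345 3.485
vertex -3.264 -1.686 3.224
vertex -2.803 -2.131 3.53
endloop
endfacet
facet normal 0.204 -0.632 0.748
outer loop
vertex -3.301 -2.345 3.485
vertex -2.803 -2.131 3.53
vertex -3.636 -1.114 4.616
endloop
endfacet

endsolid


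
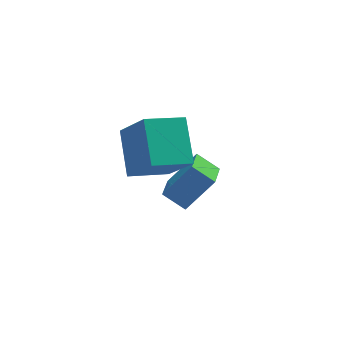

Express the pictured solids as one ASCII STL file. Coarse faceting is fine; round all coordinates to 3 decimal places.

solid 
facet normal -0.318 0.526 -0.789
outer loop
vertex 0.35 -1.884 -0.2
vertex 1.819 -1.654 -0.639
vertex 0.291 -3.425 -1.203
endloop
endfacet
facet normal -0.947 -0.148 0.283
outer loop
vertex 0.921 -4.466 0.359
vertex 0.35 -1.884 -0.2
vertex 0.291 -3.425 -1.203
endloop
endfacet
facet normal -0.318 0.526 -0.789
outer loop
vertex 0.291 -3.425 -1.203
vertex 1.819 -1.654 -0.639
vertex 1.759 -3.196 -1.642
endloop
endfacet
facet normal -0.032 -0.838 -0.545
outer loop
vertex 1.759 -3.196 -1.642
vertex 0.921 -4.466 0.359
vertex 0.291 -3.425 -1.203
endloop
endfacet
facet normal 0.032 0.838 0.545
outer loop
vertex 0.35 -1.884 -0.2
vertex 2.449 -2.695 0.923
vertex 1.819 -1.654 -0.639
endloop
endfacet
facet normal -0.947 -0.148 0.284
outer loop
vertex 0.981 -2.924 1.362
vertex 0.35 -1.884 -0.2
vertex 0.921 -4.466 0.359
endloop
endfacet
facet normal 0.032 0.838 0.545
outer loop
vertex 0.981 -2.924 1.362
vertex 2.449 -2.695 0.923
vertex 0.35 -1.884 -0.2
endloop
endfacet
facet normal 0.947 0.148 -0.284
outer loop
vertex 1.819 -1.654 -0.639
vertex 2.449 -2.695 0.923
vertex 1.759 -3.196 -1.642
endloop
endfacet
facet normal -0.032 -0.838 -0.545
outer loop
vertex 2.39 -4.236 -0.08
vertex 0.921 -4.466 0.359
vertex 1.759 -3.196 -1.642
endloop
endfacet
facet normal 0.947 0.148 -0.284
outer loop
vertex 1.759 -3.196 -1.642
vertex 2.449 -2.695 0.923
vertex 2.39 -4.236 -0.08
endloop
endfacet
facet normal 0.318 -0.526 0.789
outer loop
vertex 2.39 -4.236 -0.08
vertex 0.981 -2.924 1.362
vertex 0.921 -4.466 0.359
endloop
endfacet
facet normal 0.318 -0.526 0.789
outer loop
vertex 2.449 -2.695 0.923
vertex 0.981 -2.924 1.362
vertex 2.39 -4.236 -0.08
endloop
endfacet
facet normal -0.700 0.476 0.533
outer loop
vertex 2.692 -2.579 -2.084
vertex 3.087 -1.586 -2.452
vertex 1.639 -2.648 -3.405
endloop
endfacet
facet normal -0.350 -0.878 0.325
outer loop
vertex 2.353 -3.134 -3.948
vertex 2.692 -2.579 -2.084
vertex 1.639 -2.648 -3.405
endloop
endfacet
facet normal -0.700 0.476 0.533
outer loop
vertex 1.639 -2.648 -3.405
vertex 3.087 -1.586 -2.452
vertex 2.035 -1.655 -3.772
endloop
endfacet
facet normal -0.622 -0.041 -0.782
outer loop
vertex 2.035 -1.655 -3.772
vertex 2.353 -3.134 -3.948
vertex 1.639 -2.648 -3.405
endloop
endfacet
facet normal 0.623 0.042 0.781
outer loop
vertex 2.692 -2.579 -2.084
vertex 3.801 -2.072 -2.995
vertex 3.087 -1.586 -2.452
endloop
endfacet
facet normal -0.350 -0.878 0.325
outer loop
vertex 3.405 -3.065 -2.628
vertex 2.692 -2.579 -2.084
vertex 2.353 -3.134 -3.948
endloop
endfacet
facet normal 0.623 0.040 0.781
outer loop
vertex 3.405 -3.065 -2.628
vertex 3.801 -2.072 -2.995
vertex 2.692 -2.579 -2.084
endloop
endfacet
facet normal 0.350 0.878 -0.325
outer loop
vertex 3.087 -1.586 -2.452
vertex 3.801 -2.072 -2.995
vertex 2.035 -1.655 -3.772
endloop
endfacet
facet normal -0.624 -0.041 -0.781
outer loop
vertex 2.748 -2.141 -4.316
vertex 2.353 -3.134 -3.948
vertex 2.035 -1.655 -3.772
endloop
endfacet
facet normal 0.350 0.878 -0.325
outer loop
vertex 2.035 -1.655 -3.772
vertex 3.801 -2.072 -2.995
vertex 2.748 -2.141 -4.316
endloop
endfacet
facet normal 0.700 -0.476 -0.533
outer loop
vertex 2.748 -2.141 -4.316
vertex 3.405 -3.065 -2.628
vertex 2.353 -3.134 -3.948
endloop
endfacet
facet normal 0.700 -0.476 -0.533
outer loop
vertex 3.801 -2.072 -2.995
vertex 3.405 -3.065 -2.628
vertex 2.748 -2.141 -4.316
endloop
endfacet

endsolid


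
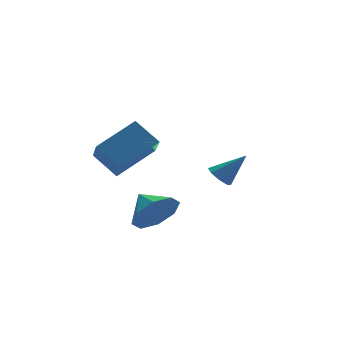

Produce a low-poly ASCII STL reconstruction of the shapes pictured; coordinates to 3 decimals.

solid 
facet normal -0.849 -0.254 -0.463
outer loop
vertex -2.785 3.459 -1.249
vertex -2.569 4.837 -2.403
vertex -2.034 2.589 -2.149
endloop
endfacet
facet normal -0.119 -0.762 0.637
outer loop
vertex -0.251 3.123 -1.177
vertex -2.785 3.459 -1.249
vertex -2.034 2.589 -2.149
endloop
endfacet
facet normal -0.849 -0.254 -0.463
outer loop
vertex -2.034 2.589 -2.149
vertex -2.569 4.837 -2.403
vertex -1.818 3.967 -3.302
endloop
endfacet
facet normal 0.515 -0.596 -0.616
outer loop
vertex -1.818 3.967 -3.302
vertex -0.251 3.123 -1.177
vertex -2.034 2.589 -2.149
endloop
endfacet
facet normal -0.514 0.597 0.616
outer loop
vertex -2.785 3.459 -1.249
vertex -0.786 5.371 -1.431
vertex -2.569 4.837 -2.403
endloop
endfacet
facet normal -0.119 -0.761 0.637
outer loop
vertex -1.002 3.993 -0.278
vertex -2.785 3.459 -1.249
vertex -0.251 3.123 -1.177
endloop
endfacet
facet normal -0.514 0.596 0.616
outer loop
vertex -1.002 3.993 -0.278
vertex -0.786 5.371 -1.431
vertex -2.785 3.459 -1.249
endloop
endfacet
facet normal 0.119 0.761 -0.637
outer loop
vertex -2.569 4.837 -2.403
vertex -0.786 5.371 -1.431
vertex -1.818 3.967 -3.302
endloop
endfacet
facet normal 0.514 -0.597 -0.616
outer loop
vertex -0.035 4.501 -2.331
vertex -0.251 3.123 -1.177
vertex -1.818 3.967 -3.302
endloop
endfacet
facet normal 0.119 0.762 -0.637
outer loop
vertex -1.818 3.967 -3.302
vertex -0.786 5.371 -1.431
vertex -0.035 4.501 -2.331
endloop
endfacet
facet normal 0.849 0.255 0.463
outer loop
vertex -0.035 4.501 -2.331
vertex -1.002 3.993 -0.278
vertex -0.251 3.123 -1.177
endloop
endfacet
facet normal 0.849 0.254 0.463
outer loop
vertex -0.786 5.371 -1.431
vertex -1.002 3.993 -0.278
vertex -0.035 4.501 -2.331
endloop
endfacet
facet normal -0.692 0.098 -0.716
outer loop
vertex 2.37 2.292 -3.354
vertex 1.934 2.055 -2.965
vertex 2.149 2.633 -3.094
endloop
endfacet
facet normal 0.766 0.622 -0.164
outer loop
vertex 2.37 2.292 -3.354
vertex 2.149 2.633 -3.094
vertex 3.006 1.905 -1.855
endloop
endfacet
facet normal -0.692 0.098 -0.715
outer loop
vertex 2.149 2.633 -3.094
vertex 1.934 2.055 -2.965
vertex 1.803 2.636 -2.759
endloop
endfacet
facet normal 0.311 0.898 0.313
outer loop
vertex 2.149 2.633 -3.094
vertex 1.803 2.636 -2.759
vertex 3.006 1.905 -1.855
endloop
endfacet
facet normal -0.692 0.098 -0.716
outer loop
vertex 1.803 2.636 -2.759
vertex 1.934 2.055 -2.965
vertex 1.533 2.299 -2.544
endloop
endfacet
facet normal -0.185 0.629 0.755
outer loop
vertex 1.803 2.636 -2.759
vertex 1.533 2.299 -2.544
vertex 3.006 1.905 -1.855
endloop
endfacet
facet normal -0.692 0.098 -0.716
outer loop
vertex 1.533 2.299 -2.544
vertex 1.934 2.055 -2.965
vertex 1.498 1.819 -2.576
endloop
endfacet
facet normal -0.430 -0.029 0.902
outer loop
vertex 1.533 2.299 -2.544
vertex 1.498 1.819 -2.576
vertex 3.006 1.905 -1.855
endloop
endfacet
facet normal -0.691 0.096 -0.716
outer loop
vertex 1.498 1.819 -2.576
vertex 1.934 2.055 -2.965
vertex 1.719 1.478 -2.835
endloop
endfacet
facet normal -0.280 -0.689 0.668
outer loop
vertex 1.498 1.819 -2.576
vertex 1.719 1.478 -2.835
vertex 3.006 1.905 -1.855
endloop
endfacet
facet normal -0.692 0.097 -0.715
outer loop
vertex 1.719 1.478 -2.835
vertex 1.934 2.055 -2.965
vertex 2.066 1.475 -3.171
endloop
endfacet
facet normal 0.176 -0.966 0.190
outer loop
vertex 1.719 1.478 -2.835
vertex 2.066 1.475 -3.171
vertex 3.006 1.905 -1.855
endloop
endfacet
facet normal -0.691 0.097 -0.716
outer loop
vertex 2.066 1.475 -3.171
vertex 1.934 2.055 -2.965
vertex 2.335 1.812 -3.385
endloop
endfacet
facet normal 0.672 -0.696 -0.252
outer loop
vertex 2.066 1.475 -3.171
vertex 2.335 1.812 -3.385
vertex 3.006 1.905 -1.855
endloop
endfacet
facet normal -0.691 0.097 -0.716
outer loop
vertex 2.335 1.812 -3.385
vertex 1.934 2.055 -2.965
vertex 2.37 2.292 -3.354
endloop
endfacet
facet normal 0.916 -0.041 -0.399
outer loop
vertex 2.335 1.812 -3.385
vertex 2.37 2.292 -3.354
vertex 3.006 1.905 -1.855
endloop
endfacet
facet normal 0.279 -0.863 -0.422
outer loop
vertex -1.011 -1.026 -2.216
vertex -1.549 -0.761 -3.114
vertex -0.541 -0.611 -2.755
endloop
endfacet
facet normal 0.445 0.479 0.757
outer loop
vertex -1.011 -1.026 -2.216
vertex -0.541 -0.611 -2.755
vertex -1.911 0.361 -2.566
endloop
endfacet
facet normal 0.279 -0.862 -0.423
outer loop
vertex -0.541 -0.611 -2.755
vertex -1.549 -0.761 -3.114
vertex -0.662 -0.283 -3.504
endloop
endfacet
facet normal 0.583 0.774 0.245
outer loop
vertex -0.541 -0.611 -2.755
vertex -0.662 -0.283 -3.504
vertex -1.911 0.361 -2.566
endloop
endfacet
facet normal 0.279 -0.862 -0.422
outer loop
vertex -0.662 -0.283 -3.504
vertex -1.549 -0.761 -3.114
vertex -1.302 -0.235 -4.025
endloop
endfacet
facet normal 0.281 0.924 -0.260
outer loop
vertex -0.662 -0.283 -3.504
vertex -1.302 -0.235 -4.025
vertex -1.911 0.361 -2.566
endloop
endfacet
facet normal 0.280 -0.862 -0.422
outer loop
vertex -1.302 -0.235 -4.025
vertex -1.549 -0.761 -3.114
vertex -2.086 -0.495 -4.013
endloop
endfacet
facet normal -0.286 0.840 -0.462
outer loop
vertex -1.302 -0.235 -4.025
vertex -2.086 -0.495 -4.013
vertex -1.911 0.361 -2.566
endloop
endfacet
facet normal 0.278 -0.863 -0.422
outer loop
vertex -2.086 -0.495 -4.013
vertex -1.549 -0.761 -3.114
vertex -2.556 -0.91 -3.474
endloop
endfacet
facet normal -0.784 0.572 -0.243
outer loop
vertex -2.086 -0.495 -4.013
vertex -2.556 -0.91 -3.474
vertex -1.911 0.361 -2.566
endloop
endfacet
facet normal 0.279 -0.862 -0.423
outer loop
vertex -2.556 -0.91 -3.474
vertex -1.549 -0.761 -3.114
vertex -2.435 -1.238 -2.725
endloop
endfacet
facet normal -0.923 0.276 0.270
outer loop
vertex -2.556 -0.91 -3.474
vertex -2.435 -1.238 -2.725
vertex -1.911 0.361 -2.566
endloop
endfacet
facet normal 0.279 -0.863 -0.422
outer loop
vertex -2.435 -1.238 -2.725
vertex -1.549 -0.761 -3.114
vertex -1.795 -1.286 -2.204
endloop
endfacet
facet normal -0.621 0.126 0.774
outer loop
vertex -2.435 -1.238 -2.725
vertex -1.795 -1.286 -2.204
vertex -1.911 0.361 -2.566
endloop
endfacet
facet normal 0.280 -0.862 -0.422
outer loop
vertex -1.795 -1.286 -2.204
vertex -1.549 -0.761 -3.114
vertex -1.011 -1.026 -2.216
endloop
endfacet
facet normal -0.055 0.211 0.976
outer loop
vertex -1.795 -1.286 -2.204
vertex -1.011 -1.026 -2.216
vertex -1.911 0.361 -2.566
endloop
endfacet

endsolid


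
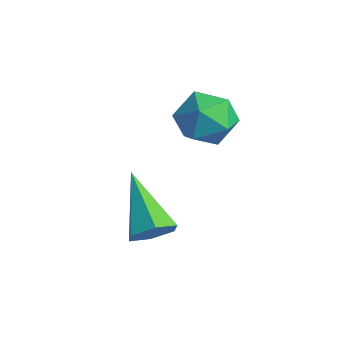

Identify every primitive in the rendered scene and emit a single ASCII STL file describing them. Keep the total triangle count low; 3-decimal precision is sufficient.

solid 
facet normal -0.779 0.560 -0.282
outer loop
vertex 2.247 4.478 2.629
vertex 1.647 3.958 3.253
vertex 2.122 4.785 3.583
endloop
endfacet
facet normal -0.172 0.931 -0.322
outer loop
vertex 2.247 4.478 2.629
vertex 2.122 4.785 3.583
vertex 3.039 4.808 3.161
endloop
endfacet
facet normal 0.269 0.586 -0.764
outer loop
vertex 2.247 4.478 2.629
vertex 3.039 4.808 3.161
vertex 3.131 3.995 2.57
endloop
endfacet
facet normal -0.066 0.000 -0.998
outer loop
vertex 2.247 4.478 2.629
vertex 3.131 3.995 2.57
vertex 2.271 3.469 2.627
endloop
endfacet
facet normal -0.714 -0.016 -0.700
outer loop
vertex 2.247 4.478 2.629
vertex 2.271 3.469 2.627
vertex 1.647 3.958 3.253
endloop
endfacet
facet normal 0.127 0.937 0.327
outer loop
vertex 3.039 4.808 3.161
vertex 2.122 4.785 3.583
vertex 2.929 4.491 4.113
endloop
endfacet
facet normal -0.857 0.336 0.392
outer loop
vertex 2.122 4.785 3.583
vertex 1.647 3.958 3.253
vertex 2.069 3.965 4.17
endloop
endfacet
facet normal -0.752 -0.595 -0.285
outer loop
vertex 1.647 3.958 3.253
vertex 2.271 3.469 2.627
vertex 2.161 3.152 3.579
endloop
endfacet
facet normal 0.297 -0.568 -0.767
outer loop
vertex 2.271 3.469 2.627
vertex 3.131 3.995 2.57
vertex 3.078 3.175 3.157
endloop
endfacet
facet normal 0.840 0.378 -0.389
outer loop
vertex 3.131 3.995 2.57
vertex 3.039 4.808 3.161
vertex 3.553 4.002 3.487
endloop
endfacet
facet normal 0.066 -0.000 0.998
outer loop
vertex 2.953 3.482 4.111
vertex 2.929 4.491 4.113
vertex 2.069 3.965 4.17
endloop
endfacet
facet normal -0.269 -0.586 0.764
outer loop
vertex 2.953 3.482 4.111
vertex 2.069 3.965 4.17
vertex 2.161 3.152 3.579
endloop
endfacet
facet normal 0.172 -0.931 0.322
outer loop
vertex 2.953 3.482 4.111
vertex 2.161 3.152 3.579
vertex 3.078 3.175 3.157
endloop
endfacet
facet normal 0.779 -0.560 0.282
outer loop
vertex 2.953 3.482 4.111
vertex 3.078 3.175 3.157
vertex 3.553 4.002 3.487
endloop
endfacet
facet normal 0.714 0.016 0.700
outer loop
vertex 2.953 3.482 4.111
vertex 3.553 4.002 3.487
vertex 2.929 4.491 4.113
endloop
endfacet
facet normal -0.297 0.568 0.767
outer loop
vertex 2.069 3.965 4.17
vertex 2.929 4.491 4.113
vertex 2.122 4.785 3.583
endloop
endfacet
facet normal -0.840 -0.378 0.389
outer loop
vertex 2.161 3.152 3.579
vertex 2.069 3.965 4.17
vertex 1.647 3.958 3.253
endloop
endfacet
facet normal -0.127 -0.937 -0.327
outer loop
vertex 3.078 3.175 3.157
vertex 2.161 3.152 3.579
vertex 2.271 3.469 2.627
endloop
endfacet
facet normal 0.857 -0.336 -0.392
outer loop
vertex 3.553 4.002 3.487
vertex 3.078 3.175 3.157
vertex 3.131 3.995 2.57
endloop
endfacet
facet normal 0.752 0.595 0.285
outer loop
vertex 2.929 4.491 4.113
vertex 3.553 4.002 3.487
vertex 3.039 4.808 3.161
endloop
endfacet
facet normal 0.799 -0.224 -0.558
outer loop
vertex 4.701 0.778 1.748
vertex 4.329 0.954 1.145
vertex 4.717 1.463 1.496
endloop
endfacet
facet normal 0.345 0.317 0.884
outer loop
vertex 4.701 0.778 1.748
vertex 4.717 1.463 1.496
vertex 2.651 1.426 2.315
endloop
endfacet
facet normal 0.799 -0.225 -0.557
outer loop
vertex 4.717 1.463 1.496
vertex 4.329 0.954 1.145
vertex 4.346 1.639 0.892
endloop
endfacet
facet normal 0.076 0.969 0.236
outer loop
vertex 4.717 1.463 1.496
vertex 4.346 1.639 0.892
vertex 2.651 1.426 2.315
endloop
endfacet
facet normal 0.799 -0.225 -0.557
outer loop
vertex 4.346 1.639 0.892
vertex 4.329 0.954 1.145
vertex 3.958 1.13 0.541
endloop
endfacet
facet normal -0.499 0.717 -0.487
outer loop
vertex 4.346 1.639 0.892
vertex 3.958 1.13 0.541
vertex 2.651 1.426 2.315
endloop
endfacet
facet normal 0.799 -0.225 -0.557
outer loop
vertex 3.958 1.13 0.541
vertex 4.329 0.954 1.145
vertex 3.941 0.445 0.794
endloop
endfacet
facet normal -0.805 -0.188 -0.562
outer loop
vertex 3.958 1.13 0.541
vertex 3.941 0.445 0.794
vertex 2.651 1.426 2.315
endloop
endfacet
facet normal 0.799 -0.225 -0.557
outer loop
vertex 3.941 0.445 0.794
vertex 4.329 0.954 1.145
vertex 4.312 0.269 1.397
endloop
endfacet
facet normal -0.537 -0.839 0.086
outer loop
vertex 3.941 0.445 0.794
vertex 4.312 0.269 1.397
vertex 2.651 1.426 2.315
endloop
endfacet
facet normal 0.798 -0.225 -0.558
outer loop
vertex 4.312 0.269 1.397
vertex 4.329 0.954 1.145
vertex 4.701 0.778 1.748
endloop
endfacet
facet normal 0.038 -0.587 0.809
outer loop
vertex 4.312 0.269 1.397
vertex 4.701 0.778 1.748
vertex 2.651 1.426 2.315
endloop
endfacet

endsolid


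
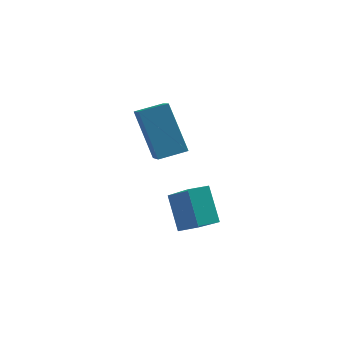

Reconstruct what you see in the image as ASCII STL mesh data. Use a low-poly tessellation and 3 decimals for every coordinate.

solid 
facet normal -0.907 -0.365 -0.209
outer loop
vertex -1.347 0.129 2.706
vertex -1.699 1.573 1.709
vertex -0.559 -0.855 1.002
endloop
endfacet
facet normal 0.197 -0.807 0.557
outer loop
vertex 0.439 -0.453 1.231
vertex -1.347 0.129 2.706
vertex -0.559 -0.855 1.002
endloop
endfacet
facet normal -0.907 -0.365 -0.209
outer loop
vertex -0.559 -0.855 1.002
vertex -1.699 1.573 1.709
vertex -0.911 0.589 0.005
endloop
endfacet
facet normal 0.372 -0.464 -0.804
outer loop
vertex -0.911 0.589 0.005
vertex 0.439 -0.453 1.231
vertex -0.559 -0.855 1.002
endloop
endfacet
facet normal -0.372 0.464 0.804
outer loop
vertex -1.347 0.129 2.706
vertex -0.701 1.975 1.938
vertex -1.699 1.573 1.709
endloop
endfacet
facet normal 0.197 -0.807 0.557
outer loop
vertex -0.349 0.531 2.935
vertex -1.347 0.129 2.706
vertex 0.439 -0.453 1.231
endloop
endfacet
facet normal -0.372 0.464 0.804
outer loop
vertex -0.349 0.531 2.935
vertex -0.701 1.975 1.938
vertex -1.347 0.129 2.706
endloop
endfacet
facet normal -0.197 0.807 -0.557
outer loop
vertex -1.699 1.573 1.709
vertex -0.701 1.975 1.938
vertex -0.911 0.589 0.005
endloop
endfacet
facet normal 0.372 -0.464 -0.804
outer loop
vertex 0.087 0.991 0.234
vertex 0.439 -0.453 1.231
vertex -0.911 0.589 0.005
endloop
endfacet
facet normal -0.197 0.807 -0.557
outer loop
vertex -0.911 0.589 0.005
vertex -0.701 1.975 1.938
vertex 0.087 0.991 0.234
endloop
endfacet
facet normal 0.907 0.365 0.209
outer loop
vertex 0.087 0.991 0.234
vertex -0.349 0.531 2.935
vertex 0.439 -0.453 1.231
endloop
endfacet
facet normal 0.907 0.365 0.209
outer loop
vertex -0.701 1.975 1.938
vertex -0.349 0.531 2.935
vertex 0.087 0.991 0.234
endloop
endfacet
facet normal -0.861 -0.504 0.068
outer loop
vertex 0.932 -1.966 -1.519
vertex 0.472 -1.025 -0.363
vertex 0.111 -0.743 -2.842
endloop
endfacet
facet normal 0.295 -0.604 -0.741
outer loop
vertex 0.808 -0.335 -2.897
vertex 0.932 -1.966 -1.519
vertex 0.111 -0.743 -2.842
endloop
endfacet
facet normal -0.861 -0.504 0.068
outer loop
vertex 0.111 -0.743 -2.842
vertex 0.472 -1.025 -0.363
vertex -0.349 0.198 -1.686
endloop
endfacet
facet normal -0.414 0.618 -0.668
outer loop
vertex -0.349 0.198 -1.686
vertex 0.808 -0.335 -2.897
vertex 0.111 -0.743 -2.842
endloop
endfacet
facet normal 0.414 -0.618 0.668
outer loop
vertex 0.932 -1.966 -1.519
vertex 1.169 -0.617 -0.418
vertex 0.472 -1.025 -0.363
endloop
endfacet
facet normal 0.295 -0.604 -0.741
outer loop
vertex 1.629 -1.558 -1.574
vertex 0.932 -1.966 -1.519
vertex 0.808 -0.335 -2.897
endloop
endfacet
facet normal 0.414 -0.618 0.668
outer loop
vertex 1.629 -1.558 -1.574
vertex 1.169 -0.617 -0.418
vertex 0.932 -1.966 -1.519
endloop
endfacet
facet normal -0.295 0.604 0.741
outer loop
vertex 0.472 -1.025 -0.363
vertex 1.169 -0.617 -0.418
vertex -0.349 0.198 -1.686
endloop
endfacet
facet normal -0.414 0.618 -0.668
outer loop
vertex 0.348 0.606 -1.741
vertex 0.808 -0.335 -2.897
vertex -0.349 0.198 -1.686
endloop
endfacet
facet normal -0.295 0.604 0.741
outer loop
vertex -0.349 0.198 -1.686
vertex 1.169 -0.617 -0.418
vertex 0.348 0.606 -1.741
endloop
endfacet
facet normal 0.861 0.504 -0.068
outer loop
vertex 0.348 0.606 -1.741
vertex 1.629 -1.558 -1.574
vertex 0.808 -0.335 -2.897
endloop
endfacet
facet normal 0.861 0.504 -0.068
outer loop
vertex 1.169 -0.617 -0.418
vertex 1.629 -1.558 -1.574
vertex 0.348 0.606 -1.741
endloop
endfacet

endsolid


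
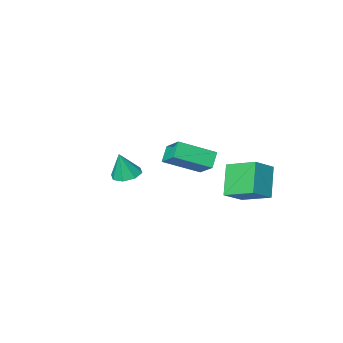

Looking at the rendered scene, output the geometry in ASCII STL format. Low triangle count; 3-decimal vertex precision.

solid 
facet normal -0.851 0.323 -0.413
outer loop
vertex -2.922 -2.338 2.332
vertex -2.426 -1.918 1.639
vertex -2.997 -3.518 1.563
endloop
endfacet
facet normal -0.522 -0.442 0.729
outer loop
vertex -1.354 -4.142 2.361
vertex -2.922 -2.338 2.332
vertex -2.997 -3.518 1.563
endloop
endfacet
facet normal -0.851 0.323 -0.413
outer loop
vertex -2.997 -3.518 1.563
vertex -2.426 -1.918 1.639
vertex -2.501 -3.098 0.87
endloop
endfacet
facet normal -0.053 -0.837 -0.545
outer loop
vertex -2.501 -3.098 0.87
vertex -1.354 -4.142 2.361
vertex -2.997 -3.518 1.563
endloop
endfacet
facet normal 0.053 0.837 0.545
outer loop
vertex -2.922 -2.338 2.332
vertex -0.783 -2.542 2.437
vertex -2.426 -1.918 1.639
endloop
endfacet
facet normal -0.522 -0.442 0.729
outer loop
vertex -1.279 -2.962 3.13
vertex -2.922 -2.338 2.332
vertex -1.354 -4.142 2.361
endloop
endfacet
facet normal 0.053 0.837 0.545
outer loop
vertex -1.279 -2.962 3.13
vertex -0.783 -2.542 2.437
vertex -2.922 -2.338 2.332
endloop
endfacet
facet normal 0.522 0.442 -0.729
outer loop
vertex -2.426 -1.918 1.639
vertex -0.783 -2.542 2.437
vertex -2.501 -3.098 0.87
endloop
endfacet
facet normal -0.053 -0.837 -0.545
outer loop
vertex -0.858 -3.722 1.668
vertex -1.354 -4.142 2.361
vertex -2.501 -3.098 0.87
endloop
endfacet
facet normal 0.522 0.442 -0.729
outer loop
vertex -2.501 -3.098 0.87
vertex -0.783 -2.542 2.437
vertex -0.858 -3.722 1.668
endloop
endfacet
facet normal 0.851 -0.323 0.413
outer loop
vertex -0.858 -3.722 1.668
vertex -1.279 -2.962 3.13
vertex -1.354 -4.142 2.361
endloop
endfacet
facet normal 0.851 -0.323 0.413
outer loop
vertex -0.783 -2.542 2.437
vertex -1.279 -2.962 3.13
vertex -0.858 -3.722 1.668
endloop
endfacet
facet normal -0.281 -0.006 -0.960
outer loop
vertex 3.462 -0.396 3.182
vertex 2.978 0.076 3.321
vertex 3.64 0.099 3.127
endloop
endfacet
facet normal 0.930 -0.313 0.190
outer loop
vertex 3.462 -0.396 3.182
vertex 3.64 0.099 3.127
vertex 3.342 0.084 4.559
endloop
endfacet
facet normal -0.281 -0.007 -0.960
outer loop
vertex 3.64 0.099 3.127
vertex 2.978 0.076 3.321
vertex 3.43 0.58 3.185
endloop
endfacet
facet normal 0.908 0.373 0.193
outer loop
vertex 3.64 0.099 3.127
vertex 3.43 0.58 3.185
vertex 3.342 0.084 4.559
endloop
endfacet
facet normal -0.283 -0.005 -0.959
outer loop
vertex 3.43 0.58 3.185
vertex 2.978 0.076 3.321
vertex 2.956 0.766 3.324
endloop
endfacet
facet normal 0.427 0.841 0.331
outer loop
vertex 3.43 0.58 3.185
vertex 2.956 0.766 3.324
vertex 3.342 0.084 4.559
endloop
endfacet
facet normal -0.281 -0.005 -0.960
outer loop
vertex 2.956 0.766 3.324
vertex 2.978 0.076 3.321
vertex 2.495 0.548 3.46
endloop
endfacet
facet normal -0.232 0.819 0.525
outer loop
vertex 2.956 0.766 3.324
vertex 2.495 0.548 3.46
vertex 3.342 0.084 4.559
endloop
endfacet
facet normal -0.281 -0.005 -0.960
outer loop
vertex 2.495 0.548 3.46
vertex 2.978 0.076 3.321
vertex 2.317 0.054 3.515
endloop
endfacet
facet normal -0.681 0.319 0.659
outer loop
vertex 2.495 0.548 3.46
vertex 2.317 0.054 3.515
vertex 3.342 0.084 4.559
endloop
endfacet
facet normal -0.281 -0.007 -0.960
outer loop
vertex 2.317 0.054 3.515
vertex 2.978 0.076 3.321
vertex 2.526 -0.427 3.457
endloop
endfacet
facet normal -0.659 -0.366 0.657
outer loop
vertex 2.317 0.054 3.515
vertex 2.526 -0.427 3.457
vertex 3.342 0.084 4.559
endloop
endfacet
facet normal -0.281 -0.007 -0.960
outer loop
vertex 2.526 -0.427 3.457
vertex 2.978 0.076 3.321
vertex 3.001 -0.613 3.319
endloop
endfacet
facet normal -0.177 -0.836 0.519
outer loop
vertex 2.526 -0.427 3.457
vertex 3.001 -0.613 3.319
vertex 3.342 0.084 4.559
endloop
endfacet
facet normal -0.282 -0.007 -0.959
outer loop
vertex 3.001 -0.613 3.319
vertex 2.978 0.076 3.321
vertex 3.462 -0.396 3.182
endloop
endfacet
facet normal 0.480 -0.814 0.326
outer loop
vertex 3.001 -0.613 3.319
vertex 3.462 -0.396 3.182
vertex 3.342 0.084 4.559
endloop
endfacet
facet normal -0.369 -0.490 0.790
outer loop
vertex -2.551 1.44 3.303
vertex -3.615 1.216 2.667
vertex -1.923 0.057 2.739
endloop
endfacet
facet normal 0.845 0.178 0.505
outer loop
vertex -1.285 0.904 1.373
vertex -2.551 1.44 3.303
vertex -1.923 0.057 2.739
endloop
endfacet
facet normal -0.369 -0.489 0.791
outer loop
vertex -1.923 0.057 2.739
vertex -3.615 1.216 2.667
vertex -2.988 -0.167 2.104
endloop
endfacet
facet normal 0.387 -0.854 -0.348
outer loop
vertex -2.988 -0.167 2.104
vertex -1.285 0.904 1.373
vertex -1.923 0.057 2.739
endloop
endfacet
facet normal -0.388 0.853 0.348
outer loop
vertex -2.551 1.44 3.303
vertex -2.977 2.063 1.301
vertex -3.615 1.216 2.667
endloop
endfacet
facet normal 0.845 0.177 0.505
outer loop
vertex -1.912 2.287 1.936
vertex -2.551 1.44 3.303
vertex -1.285 0.904 1.373
endloop
endfacet
facet normal -0.387 0.854 0.348
outer loop
vertex -1.912 2.287 1.936
vertex -2.977 2.063 1.301
vertex -2.551 1.44 3.303
endloop
endfacet
facet normal -0.845 -0.178 -0.505
outer loop
vertex -3.615 1.216 2.667
vertex -2.977 2.063 1.301
vertex -2.988 -0.167 2.104
endloop
endfacet
facet normal 0.388 -0.854 -0.348
outer loop
vertex -2.349 0.68 0.737
vertex -1.285 0.904 1.373
vertex -2.988 -0.167 2.104
endloop
endfacet
facet normal -0.845 -0.178 -0.505
outer loop
vertex -2.988 -0.167 2.104
vertex -2.977 2.063 1.301
vertex -2.349 0.68 0.737
endloop
endfacet
facet normal 0.369 0.489 -0.790
outer loop
vertex -2.349 0.68 0.737
vertex -1.912 2.287 1.936
vertex -1.285 0.904 1.373
endloop
endfacet
facet normal 0.368 0.490 -0.790
outer loop
vertex -2.977 2.063 1.301
vertex -1.912 2.287 1.936
vertex -2.349 0.68 0.737
endloop
endfacet

endsolid


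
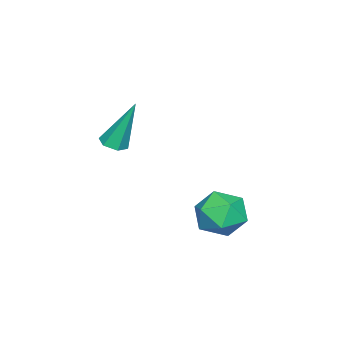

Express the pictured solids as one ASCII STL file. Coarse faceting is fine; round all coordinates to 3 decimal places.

solid 
facet normal 0.124 -0.348 -0.929
outer loop
vertex -0.786 -3.382 -0.488
vertex -1.177 -3.716 -0.415
vertex -1.272 -3.242 -0.605
endloop
endfacet
facet normal 0.294 0.953 -0.080
outer loop
vertex -0.786 -3.382 -0.488
vertex -1.272 -3.242 -0.605
vertex -1.423 -3.024 1.435
endloop
endfacet
facet normal 0.123 -0.348 -0.929
outer loop
vertex -1.272 -3.242 -0.605
vertex -1.177 -3.716 -0.415
vertex -1.664 -3.576 -0.532
endloop
endfacet
facet normal -0.657 0.743 -0.128
outer loop
vertex -1.272 -3.242 -0.605
vertex -1.664 -3.576 -0.532
vertex -1.423 -3.024 1.435
endloop
endfacet
facet normal 0.123 -0.348 -0.929
outer loop
vertex -1.664 -3.576 -0.532
vertex -1.177 -3.716 -0.415
vertex -1.569 -4.05 -0.342
endloop
endfacet
facet normal -0.979 -0.133 0.157
outer loop
vertex -1.664 -3.576 -0.532
vertex -1.569 -4.05 -0.342
vertex -1.423 -3.024 1.435
endloop
endfacet
facet normal 0.124 -0.349 -0.929
outer loop
vertex -1.569 -4.05 -0.342
vertex -1.177 -3.716 -0.415
vertex -1.082 -4.191 -0.224
endloop
endfacet
facet normal -0.350 -0.799 0.490
outer loop
vertex -1.569 -4.05 -0.342
vertex -1.082 -4.191 -0.224
vertex -1.423 -3.024 1.435
endloop
endfacet
facet normal 0.122 -0.349 -0.929
outer loop
vertex -1.082 -4.191 -0.224
vertex -1.177 -3.716 -0.415
vertex -0.691 -3.857 -0.298
endloop
endfacet
facet normal 0.604 -0.588 0.538
outer loop
vertex -1.082 -4.191 -0.224
vertex -0.691 -3.857 -0.298
vertex -1.423 -3.024 1.435
endloop
endfacet
facet normal 0.123 -0.347 -0.930
outer loop
vertex -0.691 -3.857 -0.298
vertex -1.177 -3.716 -0.415
vertex -0.786 -3.382 -0.488
endloop
endfacet
facet normal 0.924 0.286 0.253
outer loop
vertex -0.691 -3.857 -0.298
vertex -0.786 -3.382 -0.488
vertex -1.423 -3.024 1.435
endloop
endfacet
facet normal -0.738 -0.079 0.671
outer loop
vertex -2.194 0.404 -2.598
vertex -2.458 -0.475 -2.992
vertex -1.788 -0.44 -2.251
endloop
endfacet
facet normal -0.190 0.294 0.937
outer loop
vertex -2.194 0.404 -2.598
vertex -1.788 -0.44 -2.251
vertex -1.218 0.369 -2.389
endloop
endfacet
facet normal -0.079 0.855 0.512
outer loop
vertex -2.194 0.404 -2.598
vertex -1.218 0.369 -2.389
vertex -1.536 0.834 -3.214
endloop
endfacet
facet normal -0.558 0.830 -0.016
outer loop
vertex -2.194 0.404 -2.598
vertex -1.536 0.834 -3.214
vertex -2.302 0.312 -3.587
endloop
endfacet
facet normal -0.964 0.253 0.082
outer loop
vertex -2.194 0.404 -2.598
vertex -2.302 0.312 -3.587
vertex -2.458 -0.475 -2.992
endloop
endfacet
facet normal 0.391 -0.120 0.913
outer loop
vertex -1.218 0.369 -2.389
vertex -1.788 -0.44 -2.251
vertex -0.878 -0.532 -2.653
endloop
endfacet
facet normal -0.495 -0.724 0.481
outer loop
vertex -1.788 -0.44 -2.251
vertex -2.458 -0.475 -2.992
vertex -1.644 -1.054 -3.026
endloop
endfacet
facet normal -0.861 -0.187 -0.473
outer loop
vertex -2.458 -0.475 -2.992
vertex -2.302 0.312 -3.587
vertex -1.962 -0.589 -3.851
endloop
endfacet
facet normal -0.203 0.749 -0.631
outer loop
vertex -2.302 0.312 -3.587
vertex -1.536 0.834 -3.214
vertex -1.392 0.22 -3.989
endloop
endfacet
facet normal 0.571 0.790 0.225
outer loop
vertex -1.536 0.834 -3.214
vertex -1.218 0.369 -2.389
vertex -0.722 0.255 -3.248
endloop
endfacet
facet normal 0.558 -0.830 0.016
outer loop
vertex -0.986 -0.624 -3.642
vertex -0.878 -0.532 -2.653
vertex -1.644 -1.054 -3.026
endloop
endfacet
facet normal 0.079 -0.855 -0.512
outer loop
vertex -0.986 -0.624 -3.642
vertex -1.644 -1.054 -3.026
vertex -1.962 -0.589 -3.851
endloop
endfacet
facet normal 0.190 -0.294 -0.937
outer loop
vertex -0.986 -0.624 -3.642
vertex -1.962 -0.589 -3.851
vertex -1.392 0.22 -3.989
endloop
endfacet
facet normal 0.738 0.079 -0.671
outer loop
vertex -0.986 -0.624 -3.642
vertex -1.392 0.22 -3.989
vertex -0.722 0.255 -3.248
endloop
endfacet
facet normal 0.964 -0.253 -0.082
outer loop
vertex -0.986 -0.624 -3.642
vertex -0.722 0.255 -3.248
vertex -0.878 -0.532 -2.653
endloop
endfacet
facet normal 0.203 -0.749 0.631
outer loop
vertex -1.644 -1.054 -3.026
vertex -0.878 -0.532 -2.653
vertex -1.788 -0.44 -2.251
endloop
endfacet
facet normal -0.571 -0.790 -0.225
outer loop
vertex -1.962 -0.589 -3.851
vertex -1.644 -1.054 -3.026
vertex -2.458 -0.475 -2.992
endloop
endfacet
facet normal -0.391 0.120 -0.913
outer loop
vertex -1.392 0.22 -3.989
vertex -1.962 -0.589 -3.851
vertex -2.302 0.312 -3.587
endloop
endfacet
facet normal 0.495 0.724 -0.481
outer loop
vertex -0.722 0.255 -3.248
vertex -1.392 0.22 -3.989
vertex -1.536 0.834 -3.214
endloop
endfacet
facet normal 0.861 0.187 0.473
outer loop
vertex -0.878 -0.532 -2.653
vertex -0.722 0.255 -3.248
vertex -1.218 0.369 -2.389
endloop
endfacet

endsolid
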